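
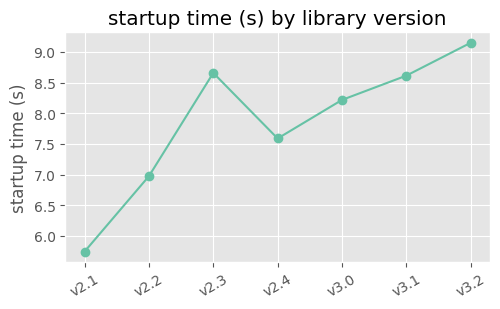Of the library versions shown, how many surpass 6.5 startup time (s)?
6

Above 6.5: v2.2, v2.3, v2.4, v3.0, v3.1, v3.2.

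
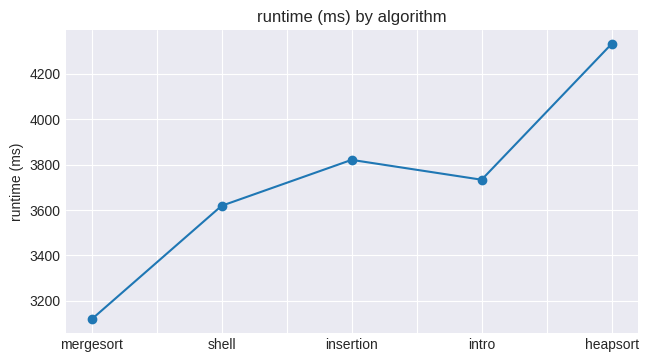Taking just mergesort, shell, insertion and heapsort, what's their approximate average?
(3200 + 3600 + 3800 + 4400) / 4 ≈ 3750.

≈ 3750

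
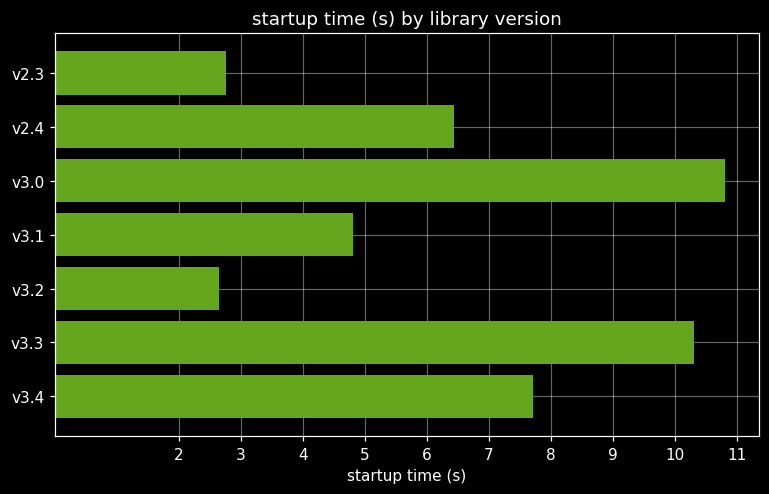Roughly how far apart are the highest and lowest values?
Max v3.0 ≈ 11, min v3.2 ≈ 3; range ≈ 8.

≈ 8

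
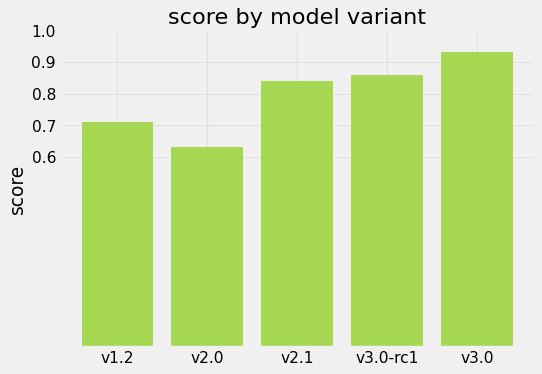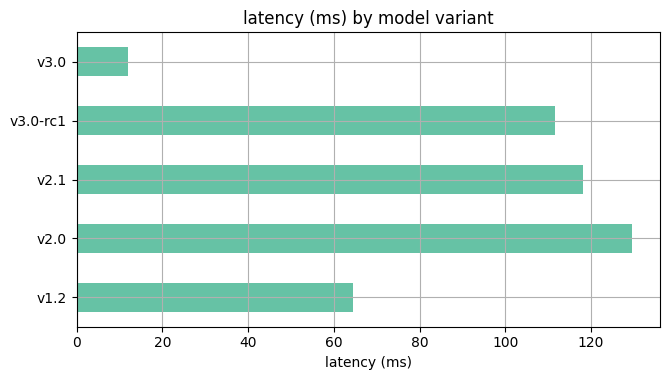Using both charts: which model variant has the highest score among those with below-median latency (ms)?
v3.0

Chart 2 median latency (ms) ≈ 120; below-median model variants: v1.2, v3.0. Among those, v3.0 has the highest score (≈ 0.9).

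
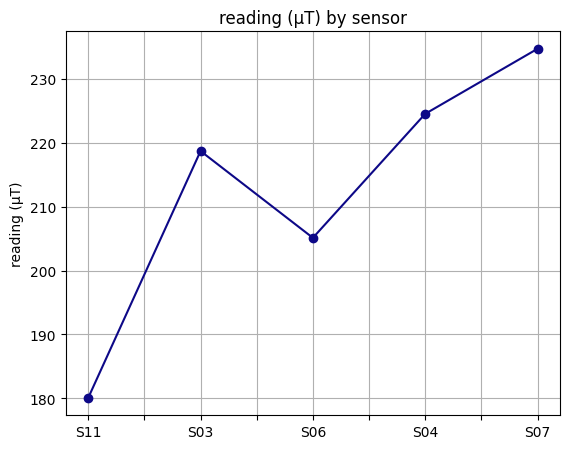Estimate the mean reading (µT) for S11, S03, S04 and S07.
(180 + 220 + 225 + 235) / 4 ≈ 215.

≈ 215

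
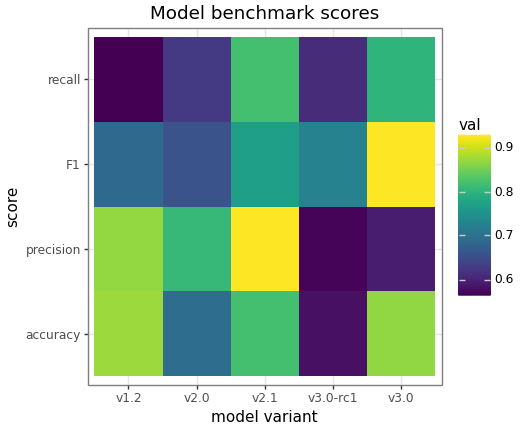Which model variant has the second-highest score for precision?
v1.2

Top 3 for precision: v2.1 ≈ 0.95, v1.2 ≈ 0.85, v2.0 ≈ 0.80.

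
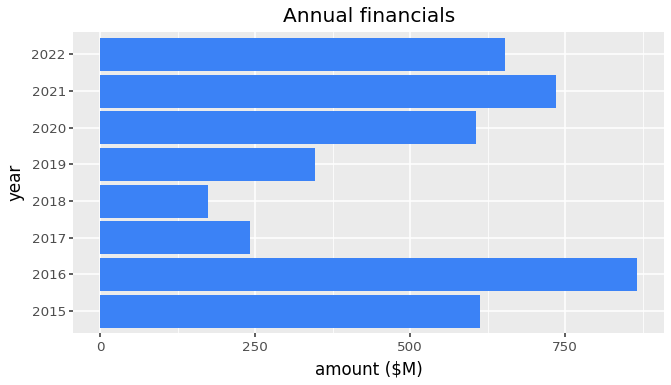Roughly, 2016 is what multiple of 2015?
2016 ≈ 900, 2015 ≈ 600; 900/600 ≈ 1.5.

≈ 1.5×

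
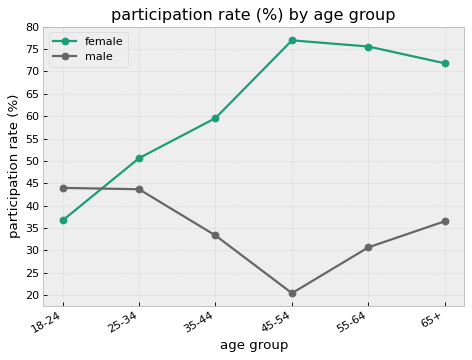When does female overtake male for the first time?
25-34

18-24: female ≈ 35 vs male ≈ 45 (not yet); 25-34: female ≈ 50 vs male ≈ 45 (first crossover).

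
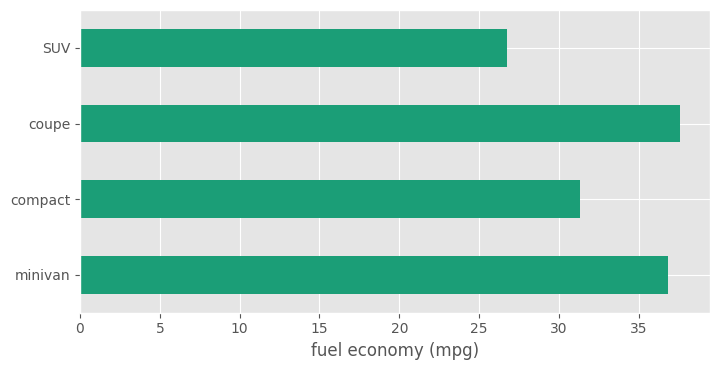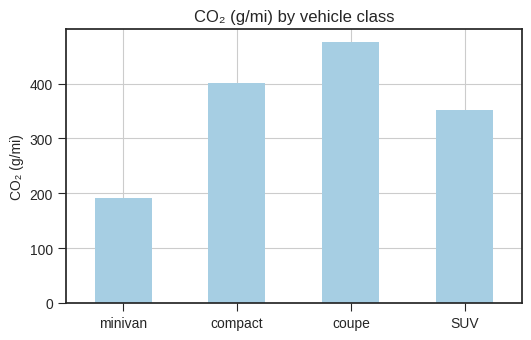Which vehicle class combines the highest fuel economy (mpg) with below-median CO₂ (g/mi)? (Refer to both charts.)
Chart 2 median CO₂ (g/mi) ≈ 400; below-median vehicle classes: minivan, SUV. Among those, minivan has the highest fuel economy (mpg) (≈ 35).

minivan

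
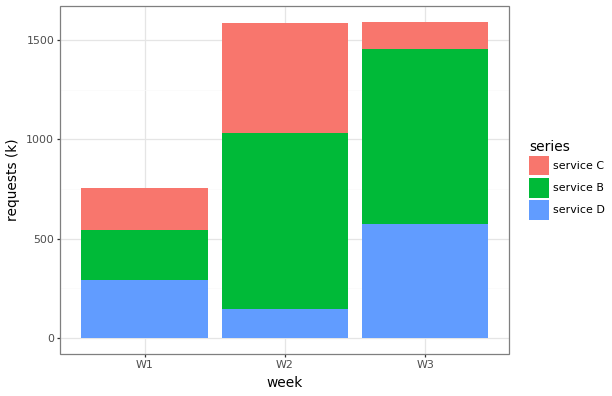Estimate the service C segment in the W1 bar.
service C top ≈ 800, bottom ≈ 600; segment ≈ 200.

≈ 200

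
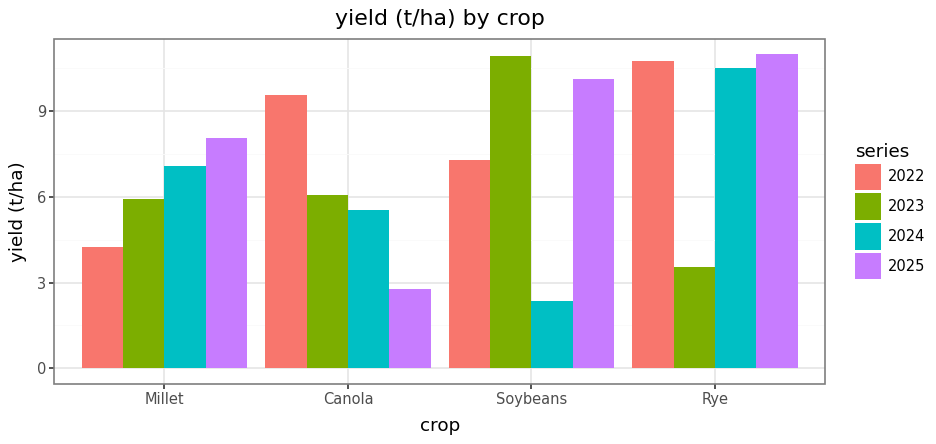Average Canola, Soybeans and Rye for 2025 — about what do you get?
≈ 8

(3 + 10 + 11) / 3 ≈ 8.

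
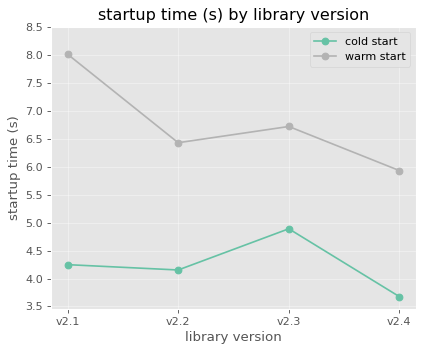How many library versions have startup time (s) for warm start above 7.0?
1

Above 7.0: v2.1.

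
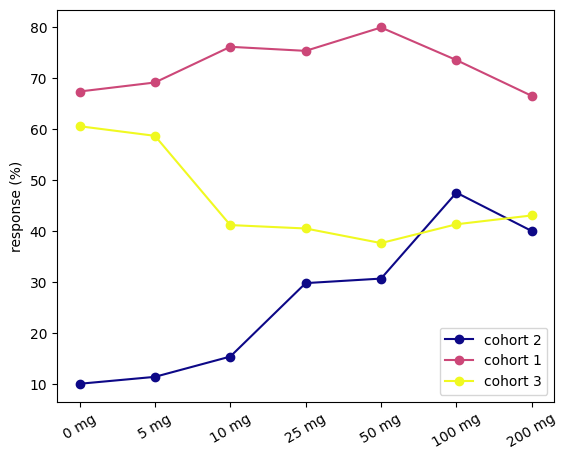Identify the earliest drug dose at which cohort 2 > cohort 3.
50 mg: cohort 2 ≈ 30 vs cohort 3 ≈ 40 (not yet); 100 mg: cohort 2 ≈ 50 vs cohort 3 ≈ 40 (first crossover).

100 mg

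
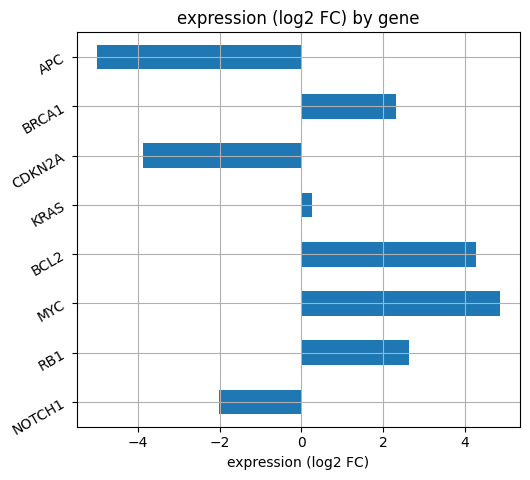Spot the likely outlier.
APC

APC ≈ -5; the rest sit between ≈ -4 and ≈ 5.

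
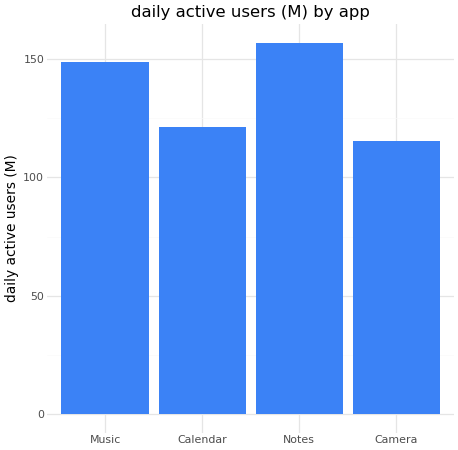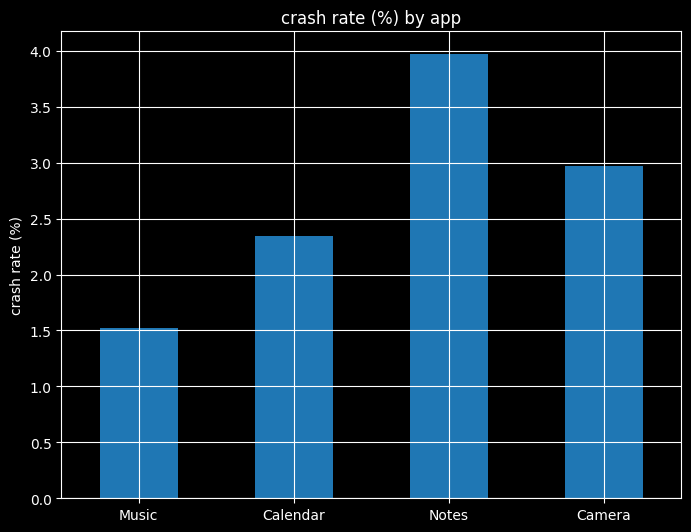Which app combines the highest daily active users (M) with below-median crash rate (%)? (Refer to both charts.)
Music

Chart 2 median crash rate (%) ≈ 2.5; below-median apps: Music, Calendar. Among those, Music has the highest daily active users (M) (≈ 140).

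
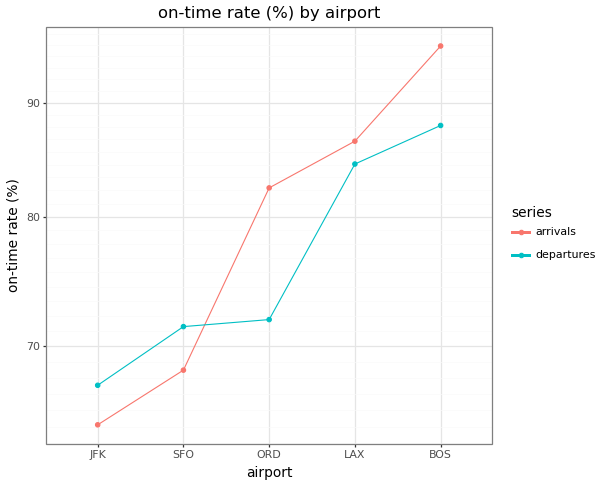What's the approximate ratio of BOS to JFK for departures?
BOS ≈ 90, JFK ≈ 65; 90/65 ≈ 1.38.

≈ 1.38×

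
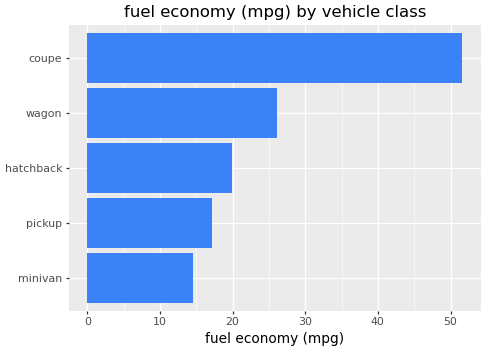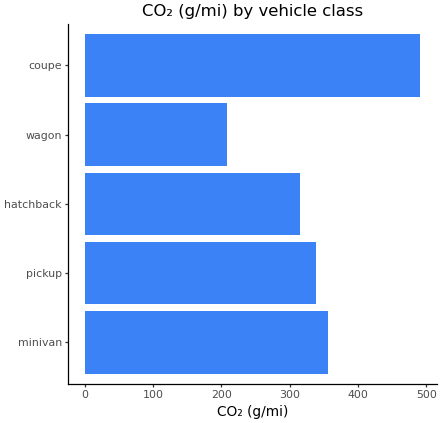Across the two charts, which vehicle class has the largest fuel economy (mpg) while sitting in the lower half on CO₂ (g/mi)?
Chart 2 median CO₂ (g/mi) ≈ 350; below-median vehicle classes: hatchback, wagon. Among those, wagon has the highest fuel economy (mpg) (≈ 25).

wagon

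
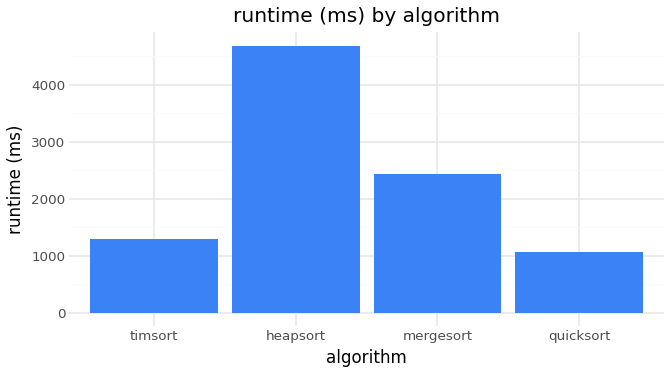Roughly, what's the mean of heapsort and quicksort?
≈ 2750

(4500 + 1000) / 2 ≈ 2750.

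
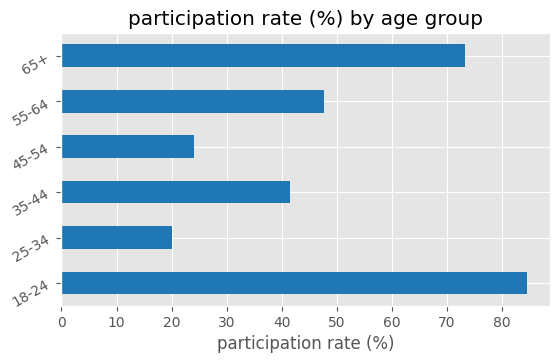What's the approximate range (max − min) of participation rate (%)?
Max 18-24 ≈ 80, min 25-34 ≈ 20; range ≈ 60.

≈ 60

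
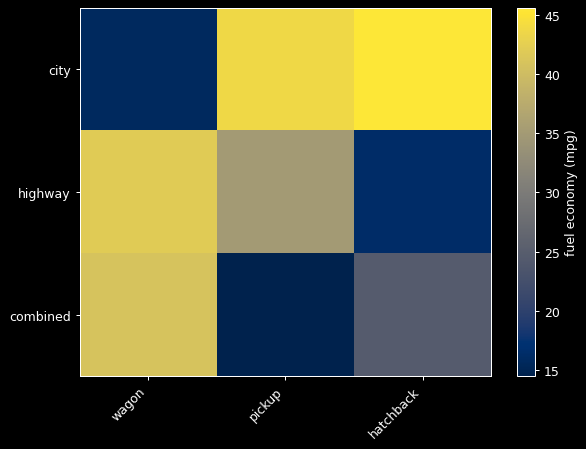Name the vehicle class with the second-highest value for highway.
pickup

Top 3 for highway: wagon ≈ 40, pickup ≈ 35, hatchback ≈ 15.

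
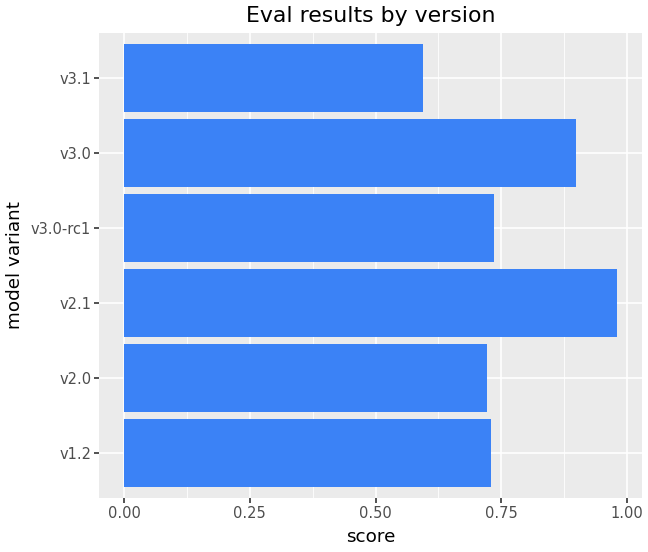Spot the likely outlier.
v2.1

v2.1 ≈ 1.0; the rest sit between ≈ 0.6 and ≈ 0.9.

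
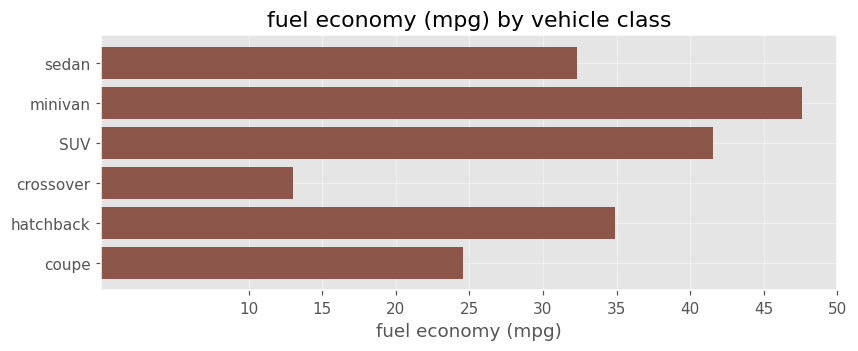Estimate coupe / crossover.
coupe ≈ 25, crossover ≈ 15; 25/15 ≈ 1.67.

≈ 1.67×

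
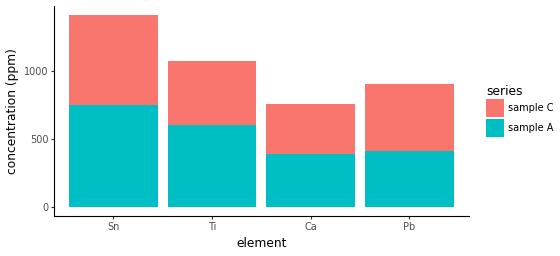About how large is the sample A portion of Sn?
≈ 800

sample A top ≈ 800, bottom ≈ 0; segment ≈ 800.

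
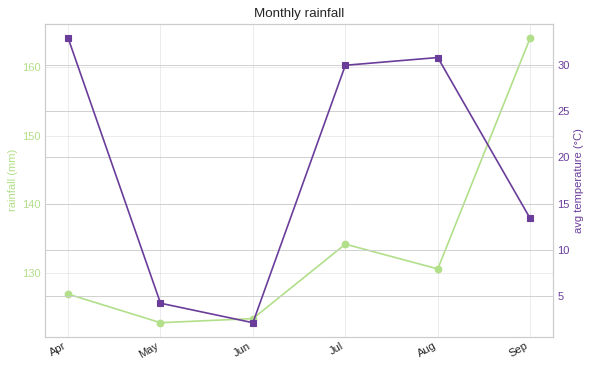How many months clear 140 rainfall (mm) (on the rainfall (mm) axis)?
1

Above 140: Sep.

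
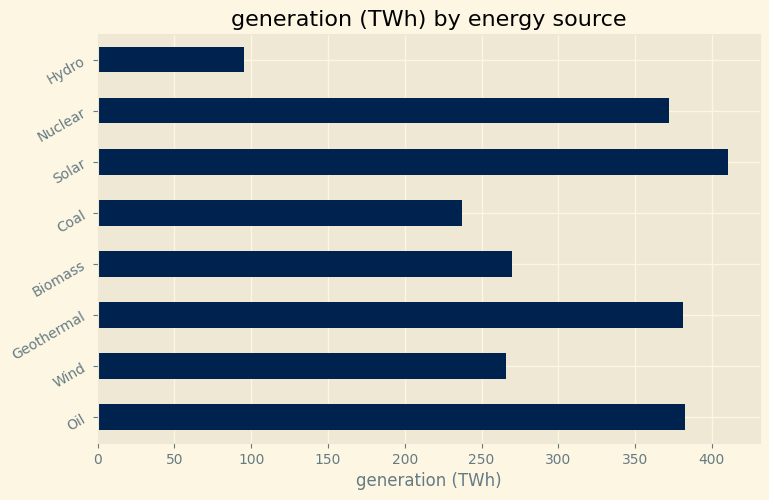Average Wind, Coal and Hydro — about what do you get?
(250 + 250 + 100) / 3 ≈ 200.

≈ 200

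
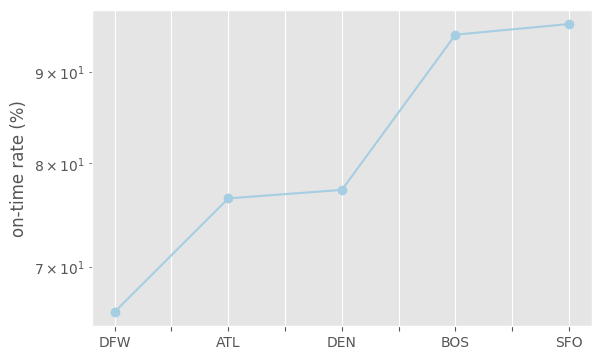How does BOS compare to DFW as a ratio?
≈ 1.46×

BOS ≈ 95, DFW ≈ 65; 95/65 ≈ 1.46.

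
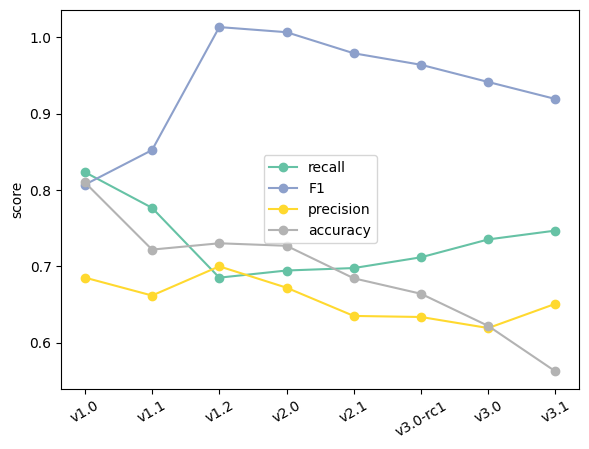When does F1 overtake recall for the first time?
v1.0: F1 ≈ 0.80 vs recall ≈ 0.80 (not yet); v1.1: F1 ≈ 0.85 vs recall ≈ 0.80 (first crossover).

v1.1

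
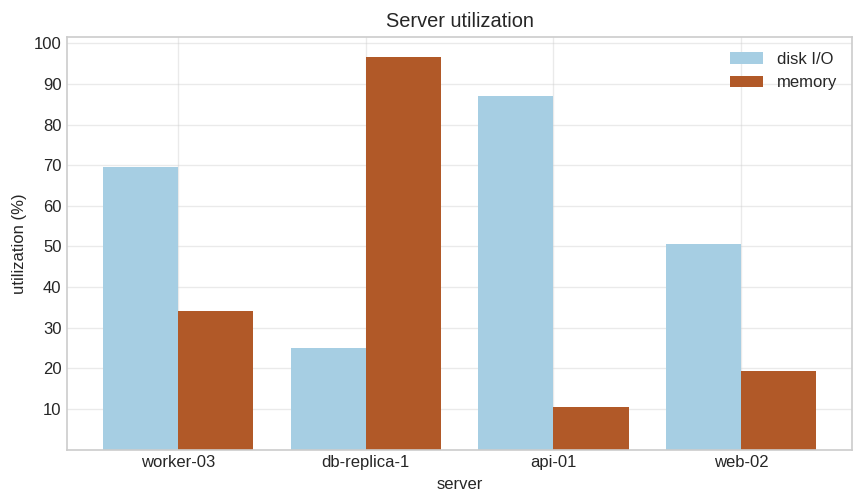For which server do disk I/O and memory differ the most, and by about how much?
api-01: disk I/O ≈ 90, memory ≈ 10 → gap ≈ 80. Next-largest (db-replica-1) is only ≈ 70.

api-01, ≈ 80 %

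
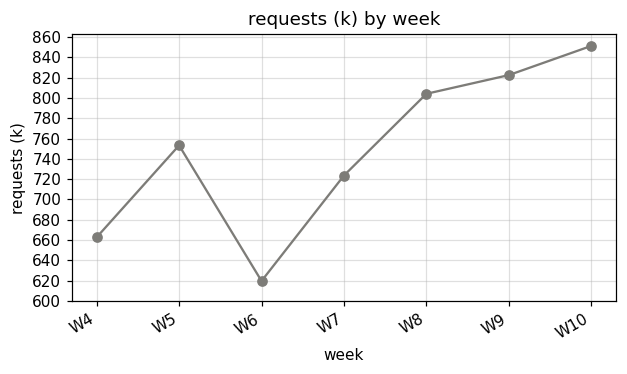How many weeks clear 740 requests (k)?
4

Above 740: W5, W8, W9, W10.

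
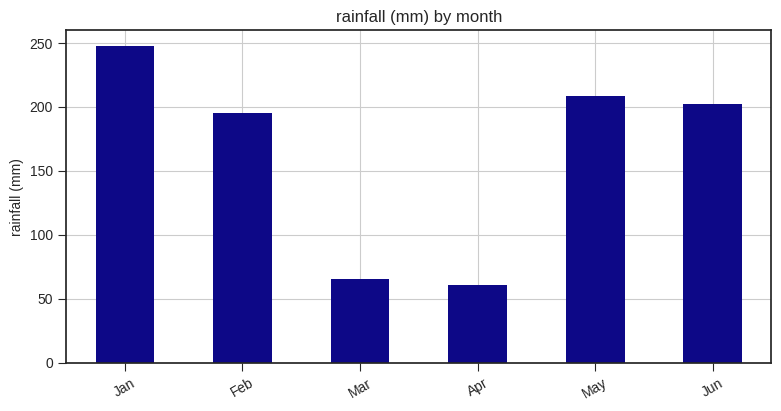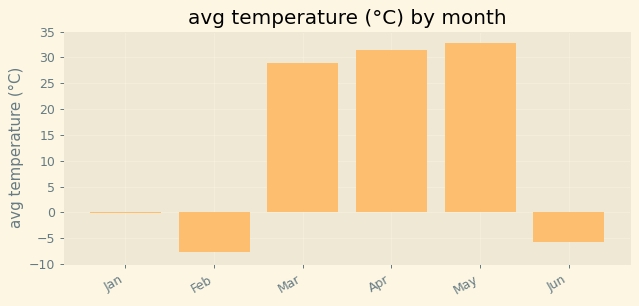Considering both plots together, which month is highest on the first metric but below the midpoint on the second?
Jan

Chart 2 median avg temperature (°C) ≈ 15; below-median months: Jan, Feb, Jun. Among those, Jan has the highest rainfall (mm) (≈ 250).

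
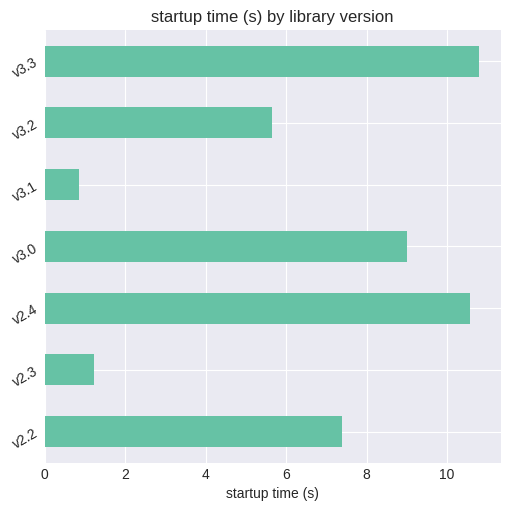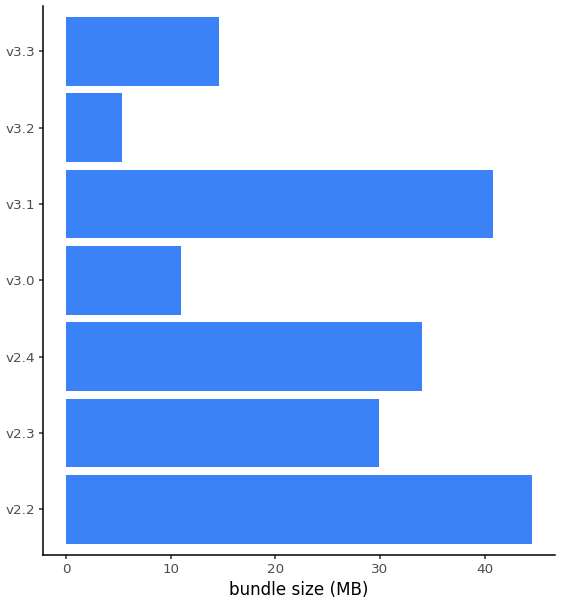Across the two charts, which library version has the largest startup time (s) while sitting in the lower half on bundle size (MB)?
v3.3

Chart 2 median bundle size (MB) ≈ 30; below-median library versions: v3.0, v3.2, v3.3. Among those, v3.3 has the highest startup time (s) (≈ 11).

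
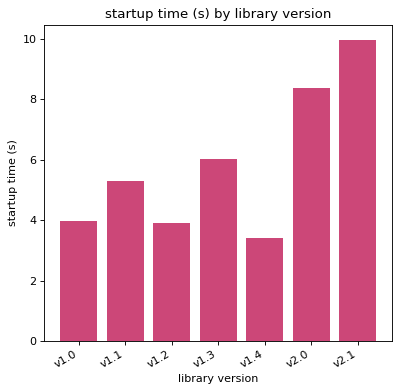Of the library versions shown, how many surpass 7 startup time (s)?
Above 7: v2.0, v2.1.

2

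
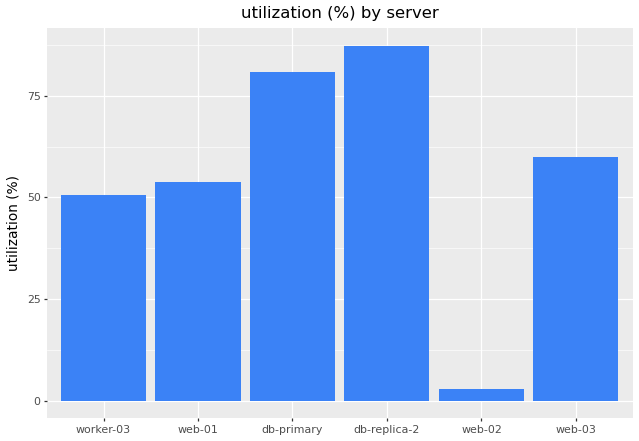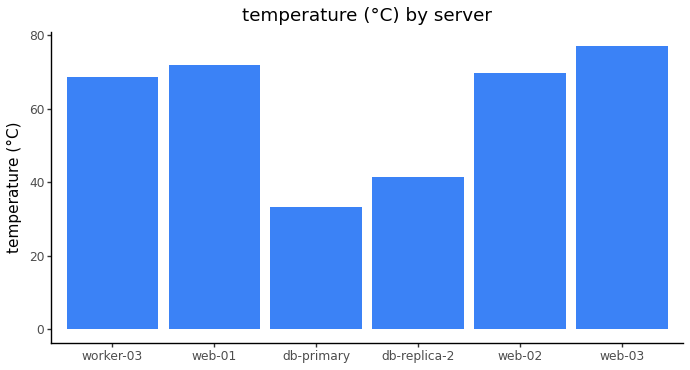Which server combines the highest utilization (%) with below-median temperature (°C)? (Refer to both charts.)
db-replica-2

Chart 2 median temperature (°C) ≈ 70; below-median servers: worker-03, db-primary, db-replica-2. Among those, db-replica-2 has the highest utilization (%) (≈ 90).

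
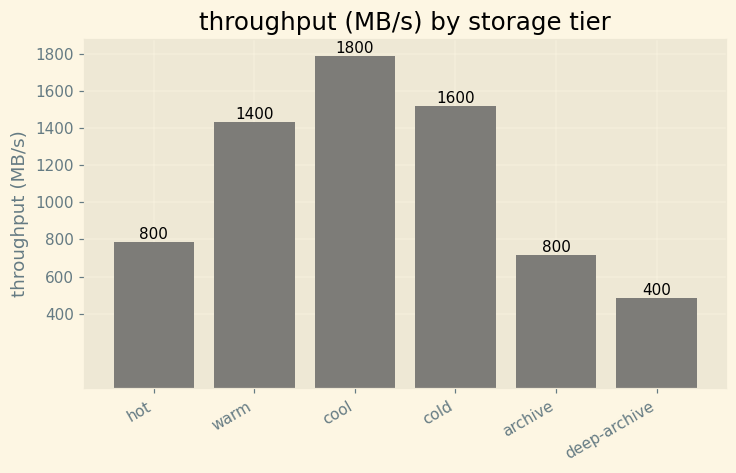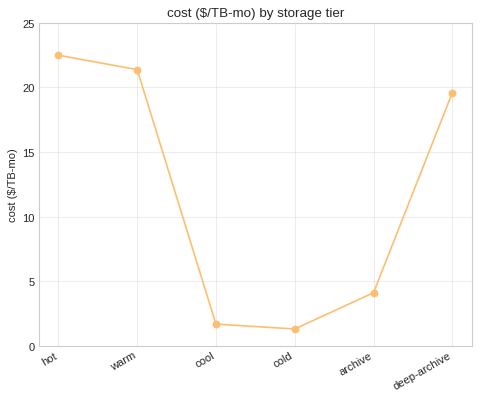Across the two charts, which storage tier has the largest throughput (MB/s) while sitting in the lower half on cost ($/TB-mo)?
cool

Chart 2 median cost ($/TB-mo) ≈ 10; below-median storage tiers: cool, cold, archive. Among those, cool has the highest throughput (MB/s) (≈ 1800).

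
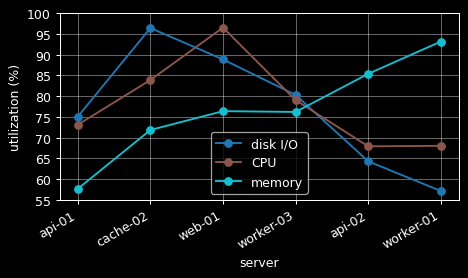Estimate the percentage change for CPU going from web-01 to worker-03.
≈ -15.8%

web-01 ≈ 95, worker-03 ≈ 80; (80 − 95) / 95 ≈ -15.8%.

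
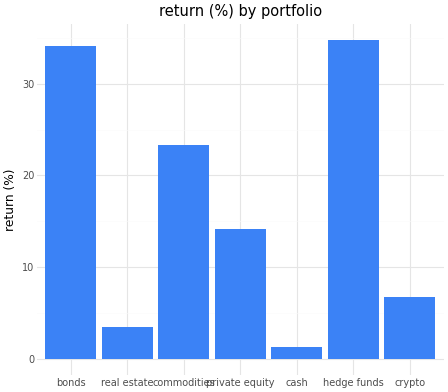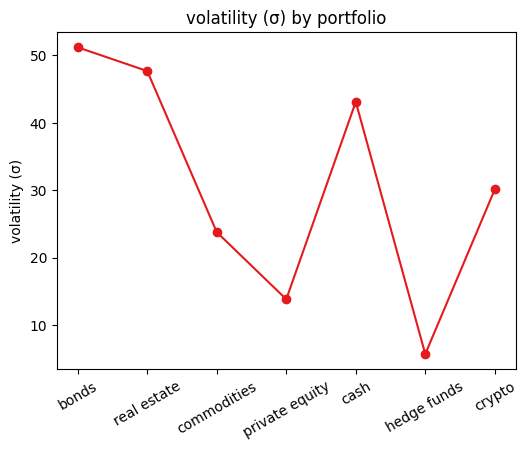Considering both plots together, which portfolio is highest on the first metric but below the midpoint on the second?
hedge funds

Chart 2 median volatility (σ) ≈ 30; below-median portfolios: commodities, private equity, hedge funds. Among those, hedge funds has the highest return (%) (≈ 35).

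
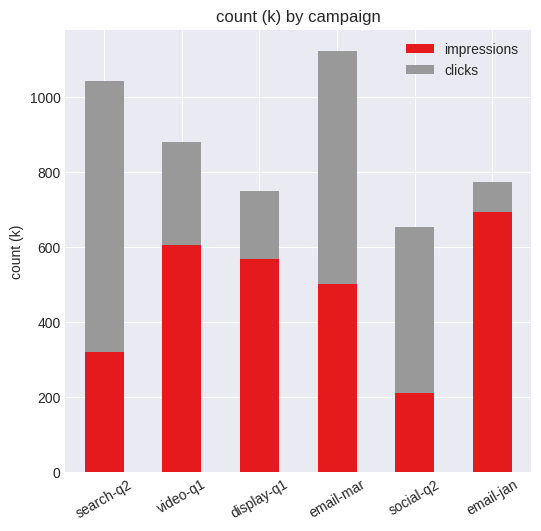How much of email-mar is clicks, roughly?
clicks top ≈ 1100, bottom ≈ 500; segment ≈ 600.

≈ 600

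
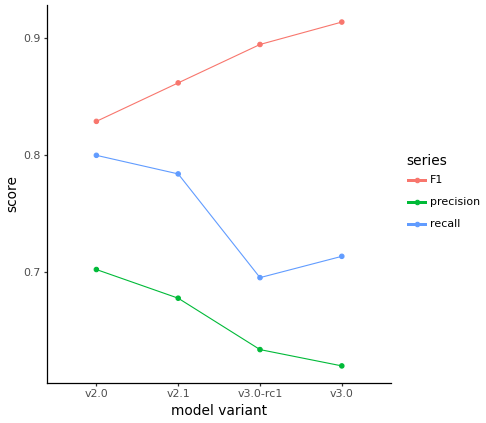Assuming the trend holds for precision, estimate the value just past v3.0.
Last three: 0.70, 0.65, 0.60 → slope ≈ -0.05/step → next ≈ 0.55.

≈ 0.55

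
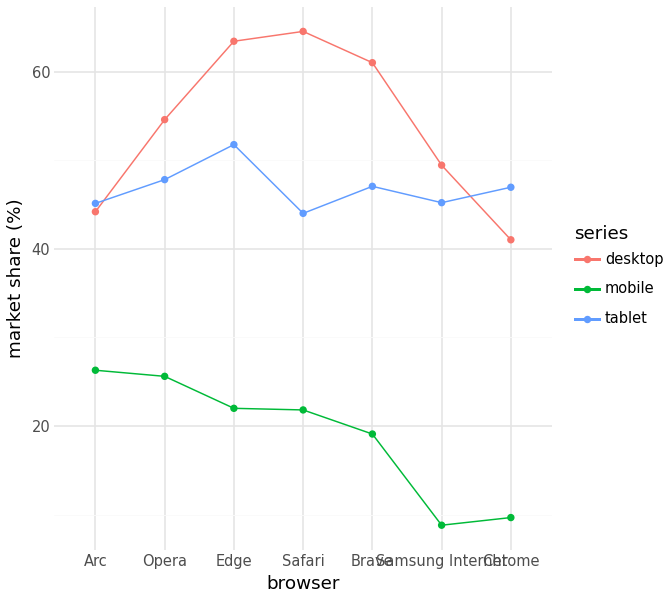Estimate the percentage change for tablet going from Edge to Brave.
Edge ≈ 50, Brave ≈ 45; (45 − 50) / 50 ≈ -10%.

≈ -10%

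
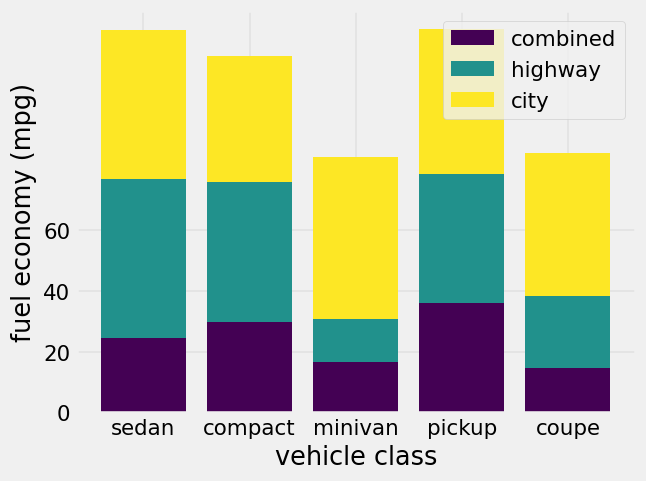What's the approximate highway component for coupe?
≈ 20

highway top ≈ 40, bottom ≈ 20; segment ≈ 20.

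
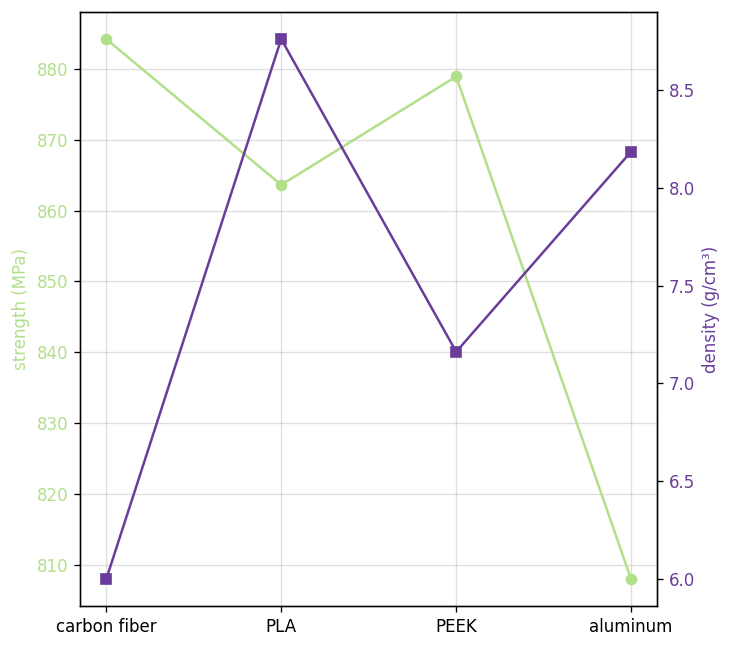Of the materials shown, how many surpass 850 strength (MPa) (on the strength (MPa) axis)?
3

Above 850: carbon fiber, PLA, PEEK.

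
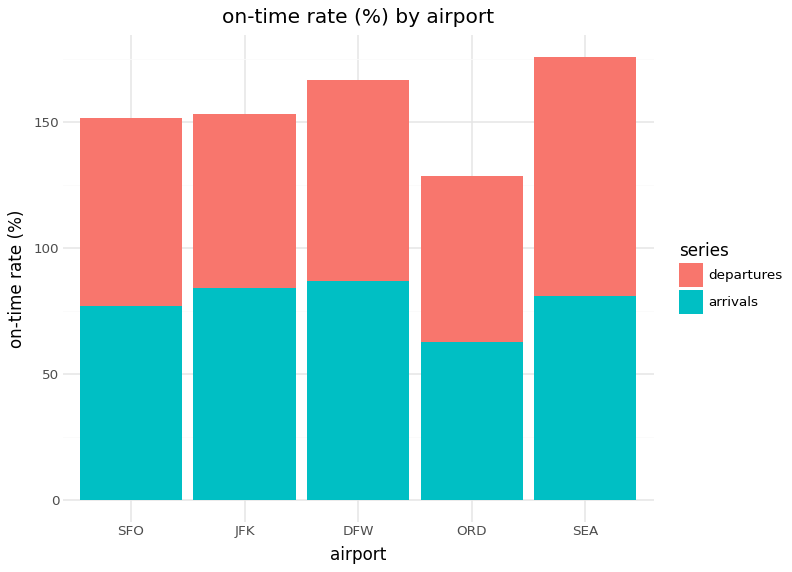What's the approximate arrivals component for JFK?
≈ 80

arrivals top ≈ 80, bottom ≈ 0; segment ≈ 80.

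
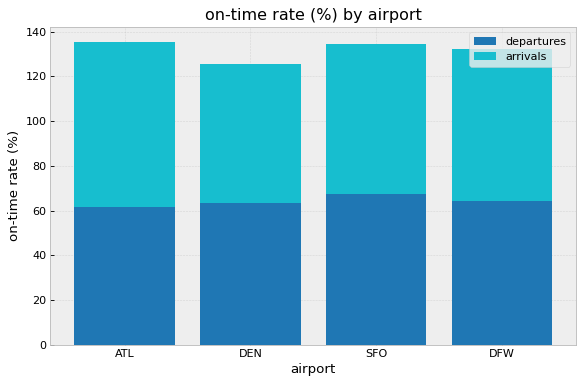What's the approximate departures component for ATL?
≈ 60

departures top ≈ 60, bottom ≈ 0; segment ≈ 60.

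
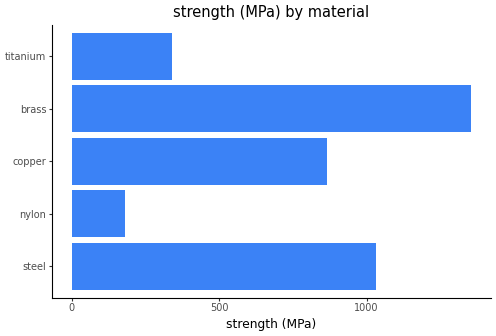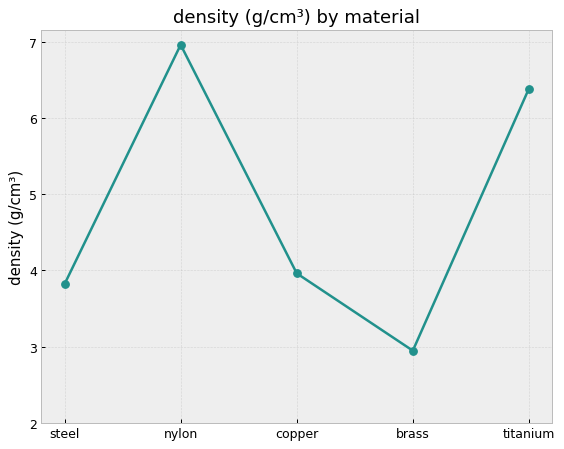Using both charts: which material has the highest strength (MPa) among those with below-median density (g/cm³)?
Chart 2 median density (g/cm³) ≈ 4; below-median materials: steel, brass. Among those, brass has the highest strength (MPa) (≈ 1400).

brass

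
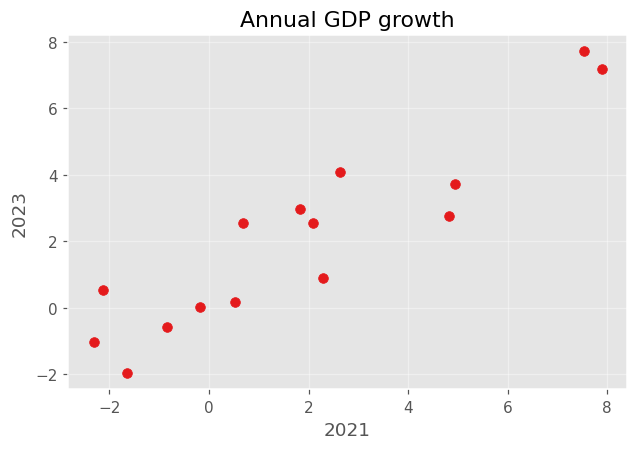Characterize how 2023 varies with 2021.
positive, strong

Points are positively correlated; strong (|r| ≈ 0.9).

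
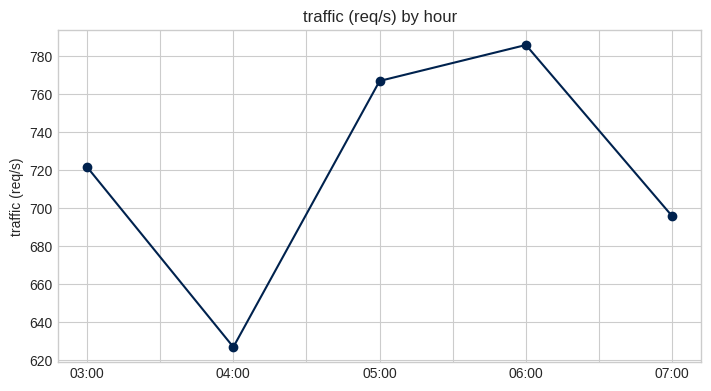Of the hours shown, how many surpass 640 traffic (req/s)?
Above 640: 03:00, 05:00, 06:00, 07:00.

4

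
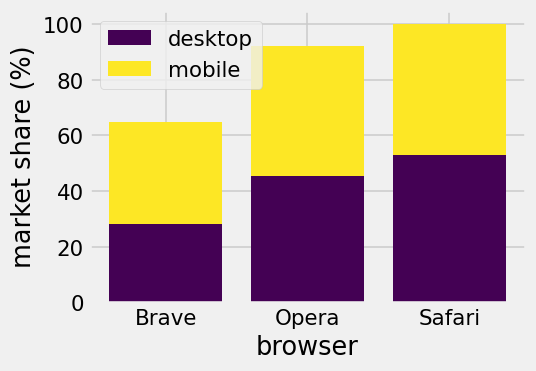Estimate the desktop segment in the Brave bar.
≈ 30

desktop top ≈ 30, bottom ≈ 0; segment ≈ 30.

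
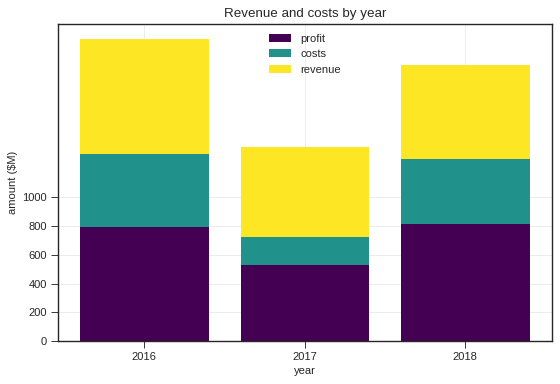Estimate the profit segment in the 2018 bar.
profit top ≈ 800, bottom ≈ 0; segment ≈ 800.

≈ 800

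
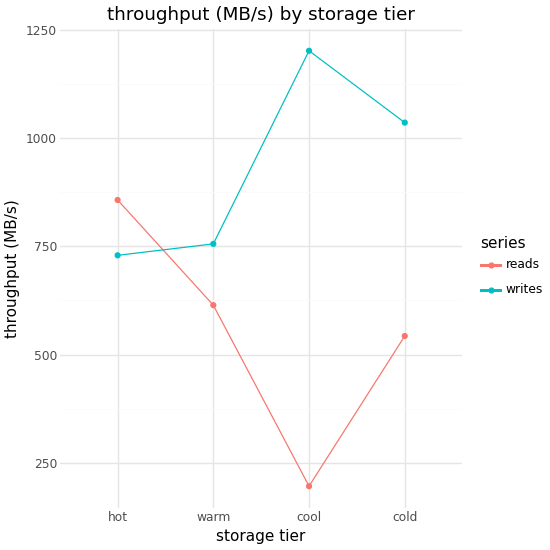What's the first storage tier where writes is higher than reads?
hot: writes ≈ 700 vs reads ≈ 900 (not yet); warm: writes ≈ 800 vs reads ≈ 600 (first crossover).

warm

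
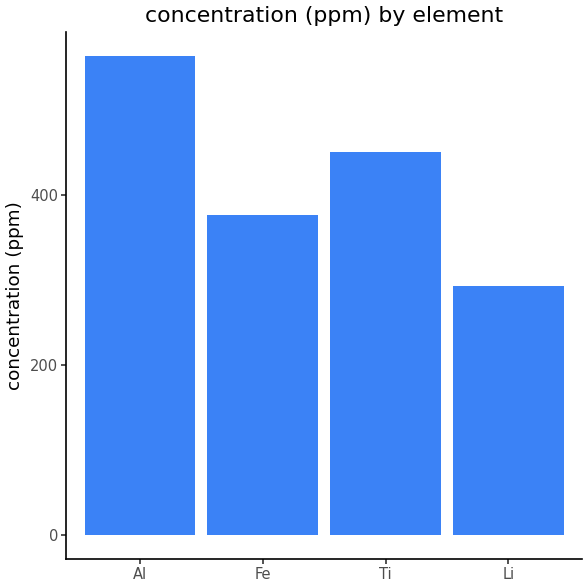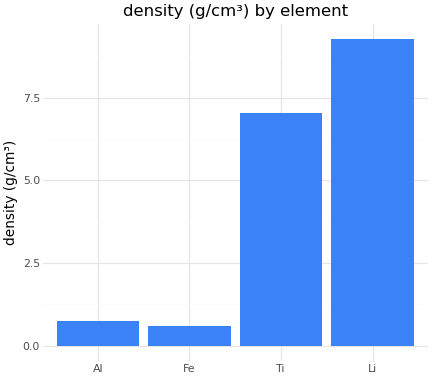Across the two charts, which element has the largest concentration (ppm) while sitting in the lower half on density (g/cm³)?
Al

Chart 2 median density (g/cm³) ≈ 4; below-median elements: Al, Fe. Among those, Al has the highest concentration (ppm) (≈ 600).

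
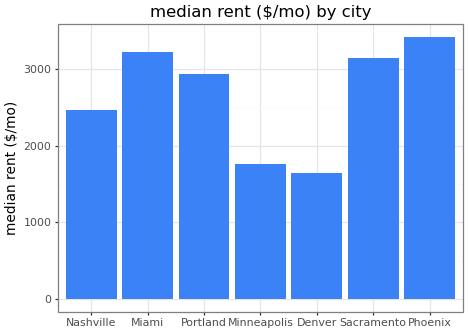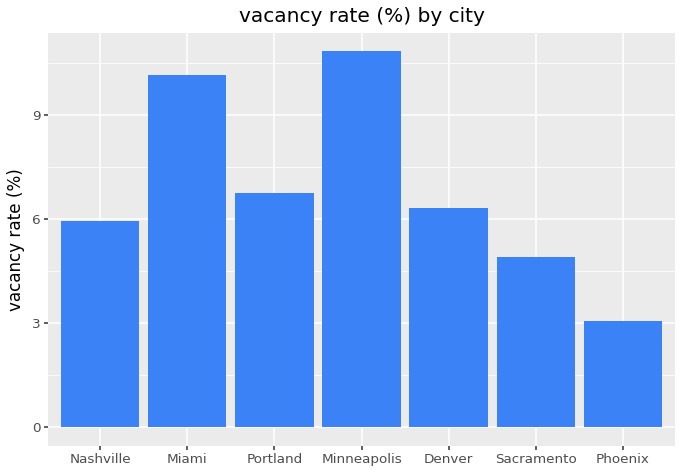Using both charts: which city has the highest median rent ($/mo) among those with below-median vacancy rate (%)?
Chart 2 median vacancy rate (%) ≈ 6; below-median cities: Nashville, Sacramento, Phoenix. Among those, Phoenix has the highest median rent ($/mo) (≈ 3500).

Phoenix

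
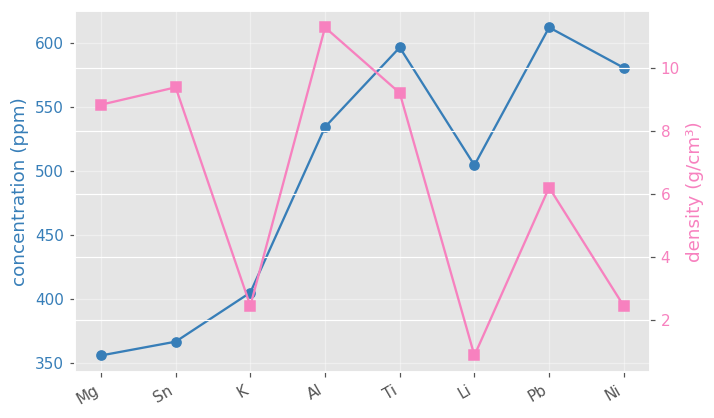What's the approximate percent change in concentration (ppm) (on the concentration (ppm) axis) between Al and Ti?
Al ≈ 525, Ti ≈ 600; (600 − 525) / 525 ≈ +14.3%.

≈ +14.3%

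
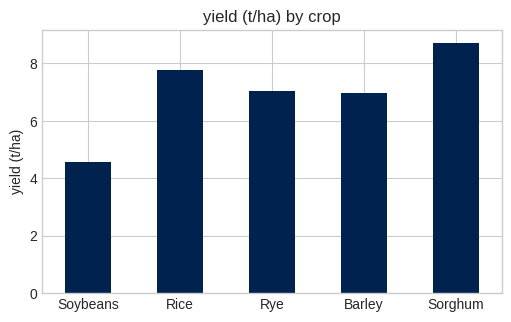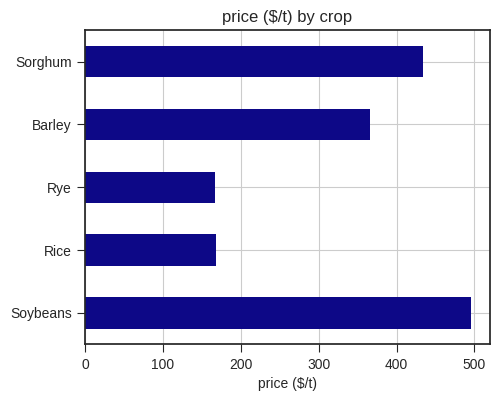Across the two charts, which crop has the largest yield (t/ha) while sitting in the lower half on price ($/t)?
Rice

Chart 2 median price ($/t) ≈ 350; below-median crops: Rice, Rye. Among those, Rice has the highest yield (t/ha) (≈ 8).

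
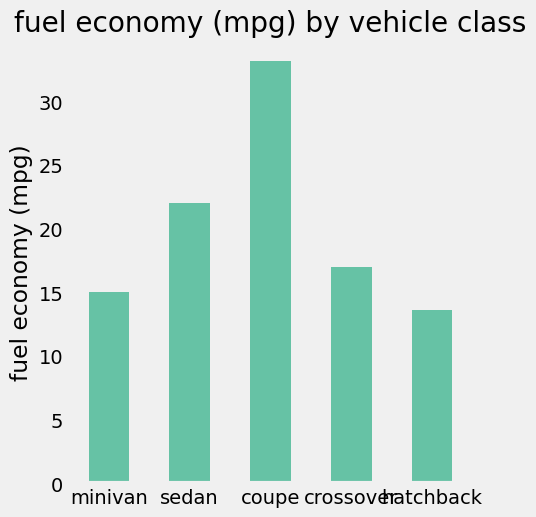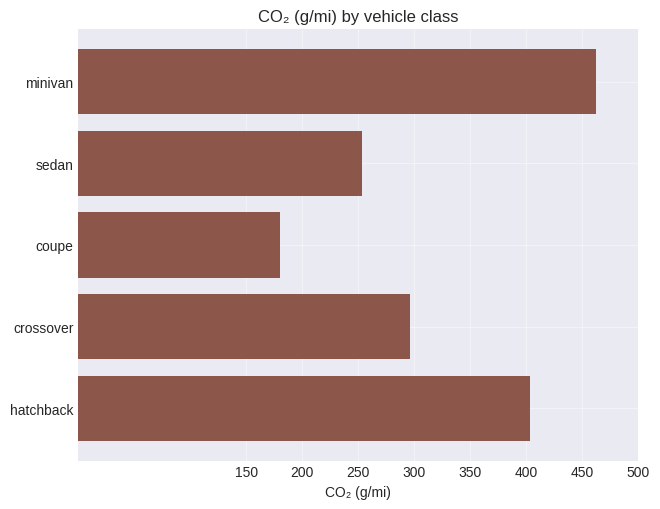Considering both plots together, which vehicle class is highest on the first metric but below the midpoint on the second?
Chart 2 median CO₂ (g/mi) ≈ 300; below-median vehicle classes: sedan, coupe. Among those, coupe has the highest fuel economy (mpg) (≈ 35).

coupe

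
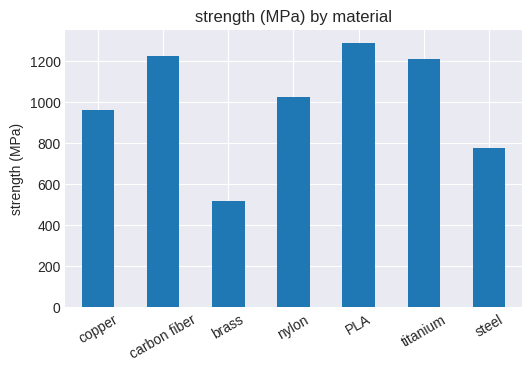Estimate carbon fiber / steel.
≈ 1.5×

carbon fiber ≈ 1200, steel ≈ 800; 1200/800 ≈ 1.5.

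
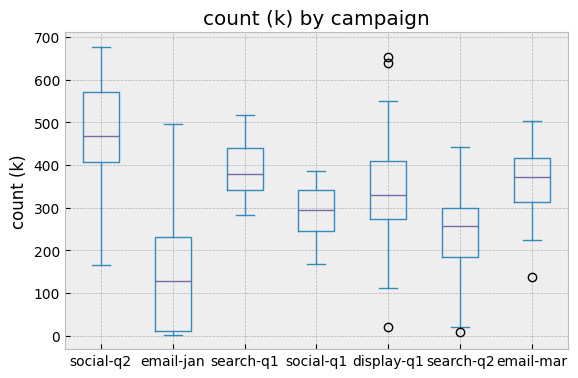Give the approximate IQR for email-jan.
≈ 250

Q3 ≈ 250, Q1 ≈ 0; IQR ≈ 250.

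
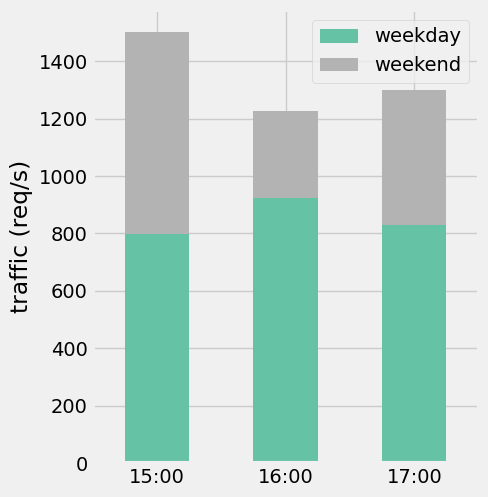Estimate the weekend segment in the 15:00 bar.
≈ 800

weekend top ≈ 1600, bottom ≈ 800; segment ≈ 800.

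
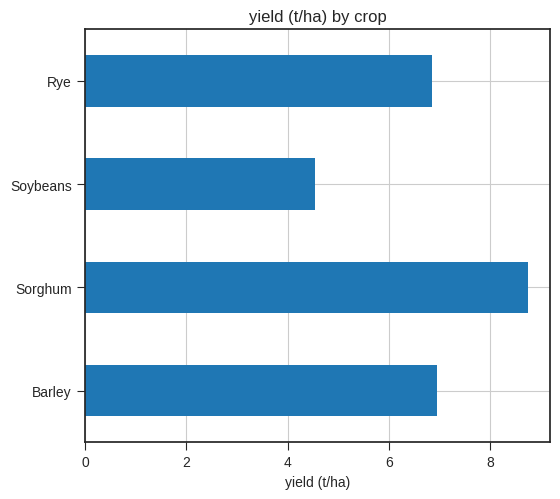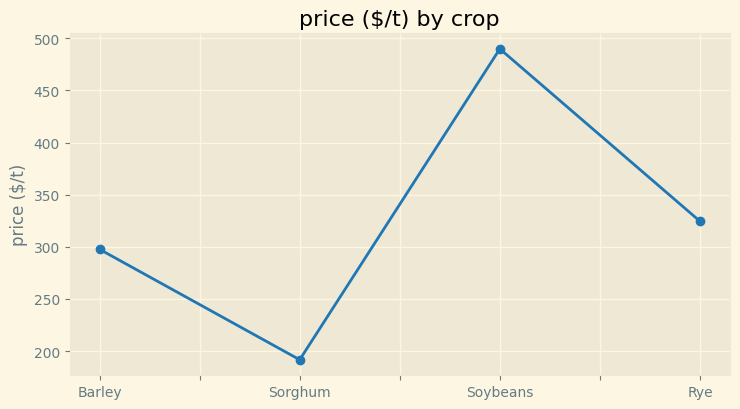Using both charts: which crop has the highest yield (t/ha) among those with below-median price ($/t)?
Sorghum

Chart 2 median price ($/t) ≈ 300; below-median crops: Barley, Sorghum. Among those, Sorghum has the highest yield (t/ha) (≈ 9).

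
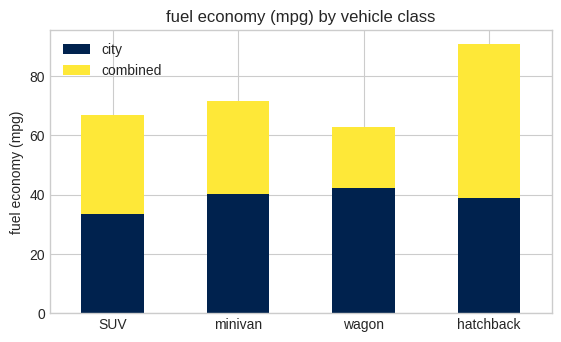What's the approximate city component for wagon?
city top ≈ 40, bottom ≈ 0; segment ≈ 40.

≈ 40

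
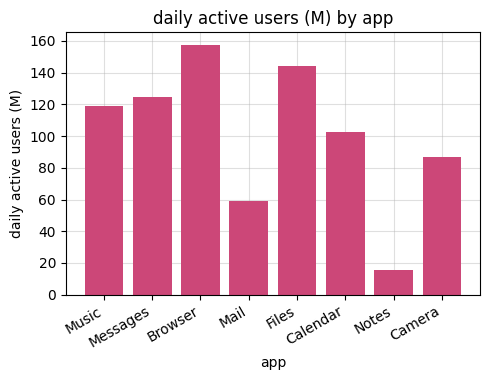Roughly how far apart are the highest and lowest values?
Max Browser ≈ 160, min Notes ≈ 20; range ≈ 140.

≈ 140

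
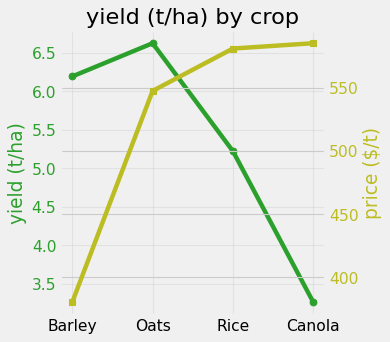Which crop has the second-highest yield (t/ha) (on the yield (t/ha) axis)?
Top 3 (on the yield (t/ha) axis): Oats ≈ 6.5, Barley ≈ 6.0, Rice ≈ 5.0.

Barley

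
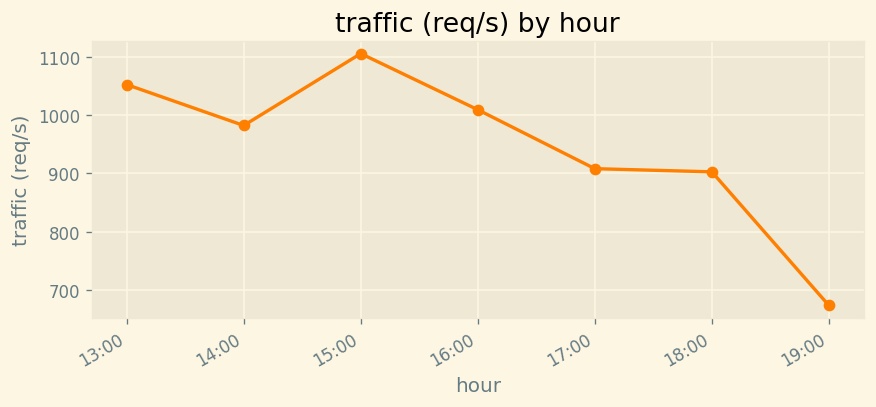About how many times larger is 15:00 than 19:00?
15:00 ≈ 1100, 19:00 ≈ 650; 1100/650 ≈ 1.69.

≈ 1.69×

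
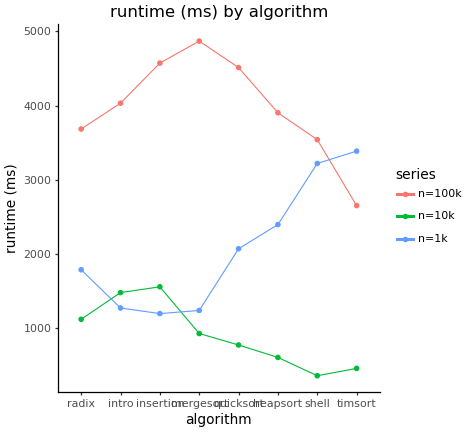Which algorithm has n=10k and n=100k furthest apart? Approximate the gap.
mergesort, ≈ 4000 ms

mergesort: n=10k ≈ 1000, n=100k ≈ 5000 → gap ≈ 4000. Next-largest (quicksort) is only ≈ 3500.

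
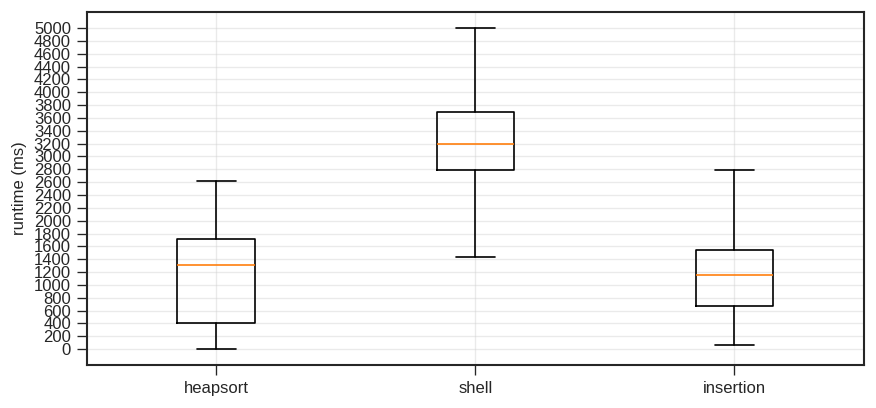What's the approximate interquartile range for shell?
≈ 800

Q3 ≈ 3600, Q1 ≈ 2800; IQR ≈ 800.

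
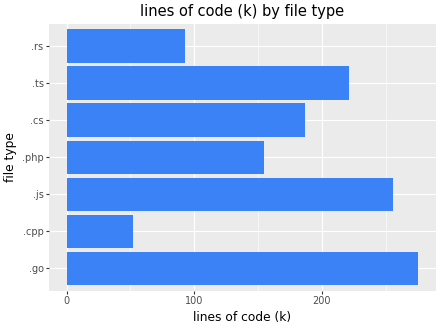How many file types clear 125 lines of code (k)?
Above 125: .go, .js, .php, .cs, .ts.

5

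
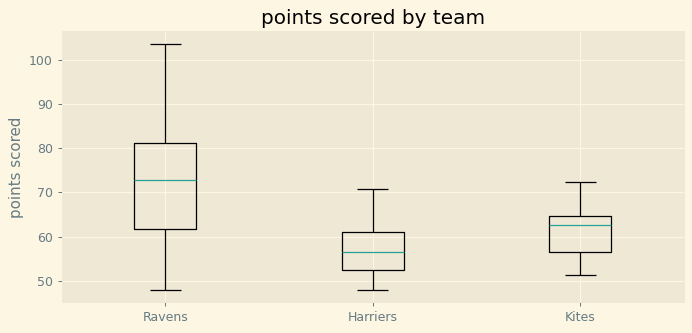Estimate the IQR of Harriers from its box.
≈ 10

Q3 ≈ 62, Q1 ≈ 52; IQR ≈ 10.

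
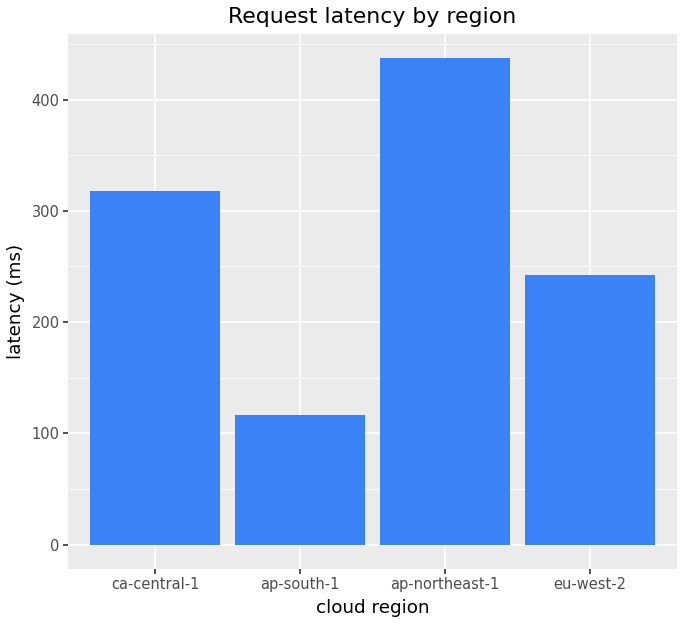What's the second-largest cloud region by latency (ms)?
Top 3: ap-northeast-1 ≈ 450, ca-central-1 ≈ 300, eu-west-2 ≈ 250.

ca-central-1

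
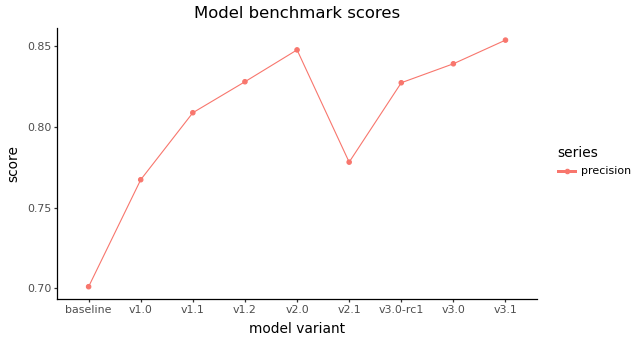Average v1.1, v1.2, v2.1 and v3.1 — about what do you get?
≈ 0.82

(0.80 + 0.82 + 0.78 + 0.86) / 4 ≈ 0.82.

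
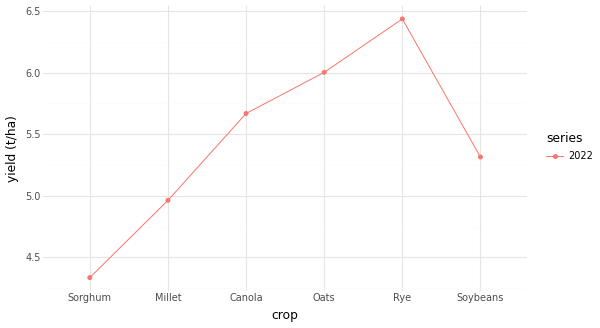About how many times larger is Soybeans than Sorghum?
≈ 1.23×

Soybeans ≈ 5.4, Sorghum ≈ 4.4; 5.4/4.4 ≈ 1.23.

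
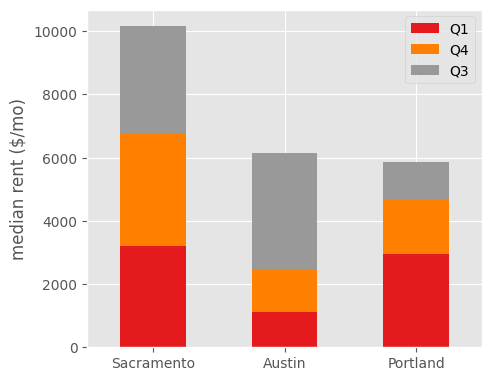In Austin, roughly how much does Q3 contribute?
≈ 4000

Q3 top ≈ 6000, bottom ≈ 2000; segment ≈ 4000.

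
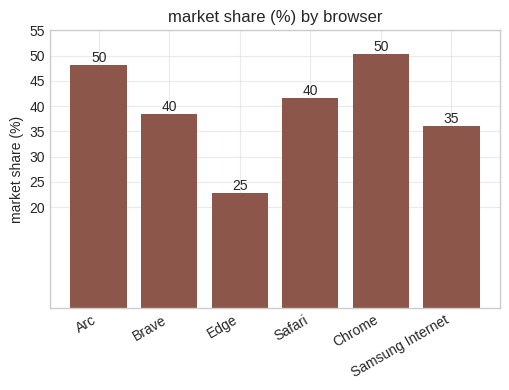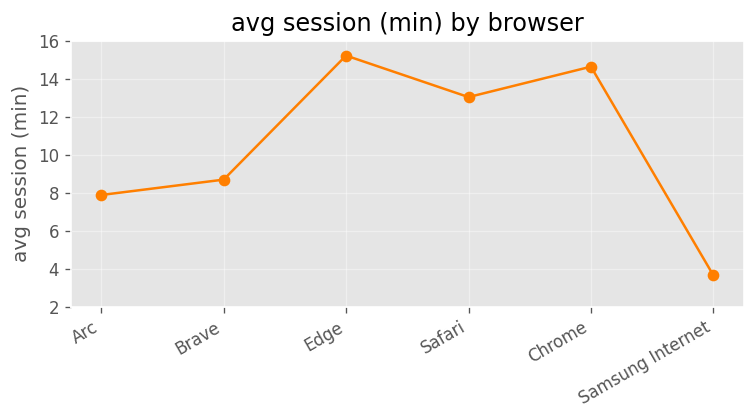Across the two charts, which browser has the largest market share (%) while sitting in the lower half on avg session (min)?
Arc

Chart 2 median avg session (min) ≈ 10; below-median browsers: Arc, Brave, Samsung Internet. Among those, Arc has the highest market share (%) (≈ 50).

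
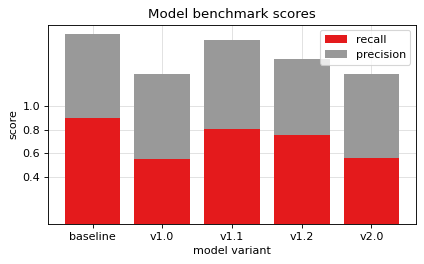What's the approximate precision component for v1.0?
≈ 0.6

precision top ≈ 1.2, bottom ≈ 0.6; segment ≈ 0.6.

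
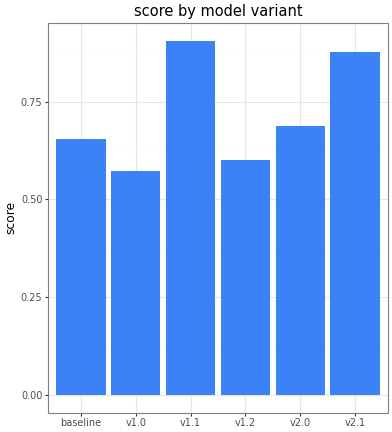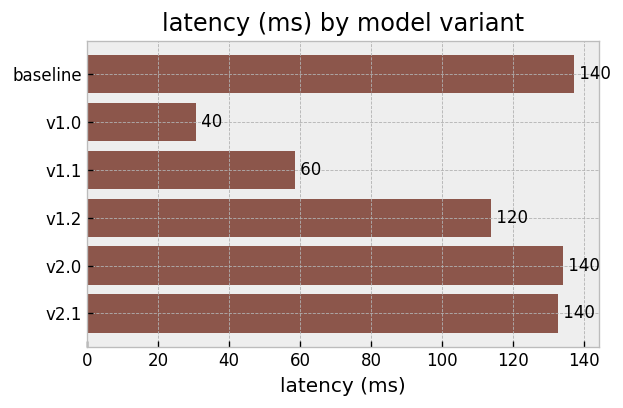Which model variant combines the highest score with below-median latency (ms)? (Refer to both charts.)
Chart 2 median latency (ms) ≈ 120; below-median model variants: v1.0, v1.1, v1.2. Among those, v1.1 has the highest score (≈ 0.9).

v1.1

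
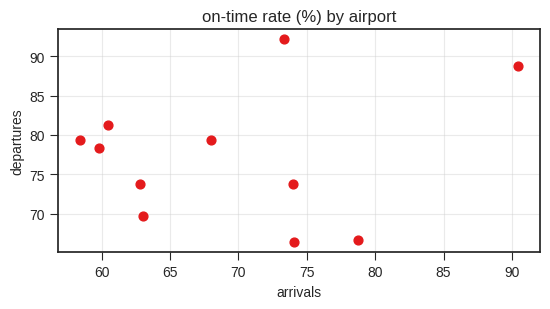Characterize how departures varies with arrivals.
no clear correlation

Points are roughly uncorrelated; weak (|r| ≈ 0.2).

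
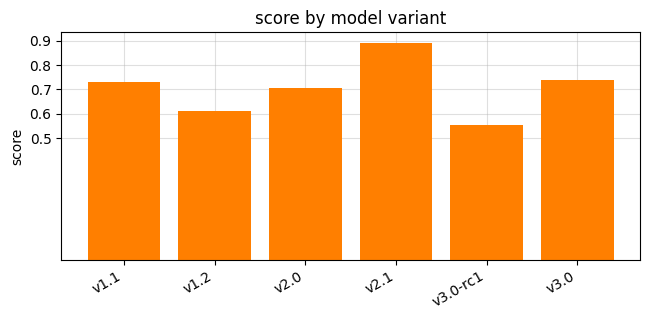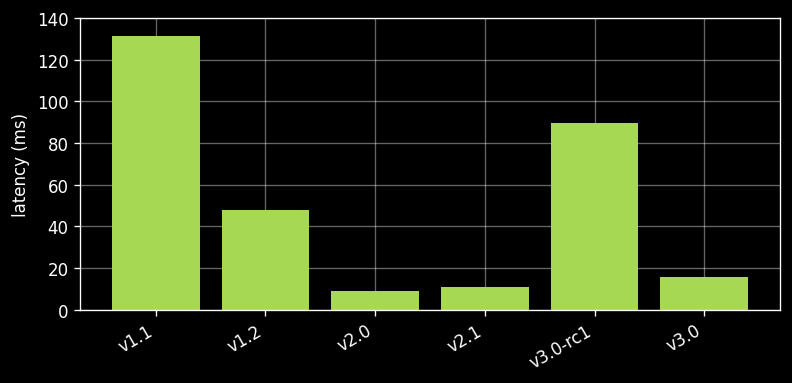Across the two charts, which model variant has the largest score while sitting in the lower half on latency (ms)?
v2.1

Chart 2 median latency (ms) ≈ 40; below-median model variants: v2.0, v2.1, v3.0. Among those, v2.1 has the highest score (≈ 0.9).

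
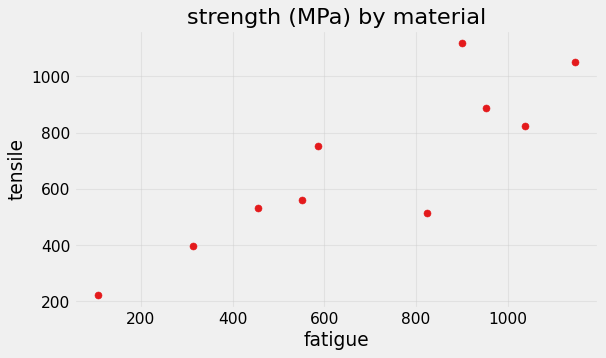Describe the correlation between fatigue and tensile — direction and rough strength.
Points are positively correlated; strong (|r| ≈ 0.9).

positive, strong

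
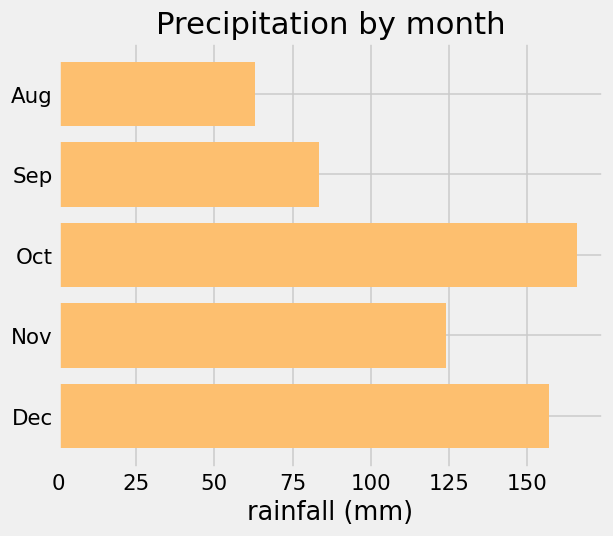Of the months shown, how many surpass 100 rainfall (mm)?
3

Above 100: Oct, Nov, Dec.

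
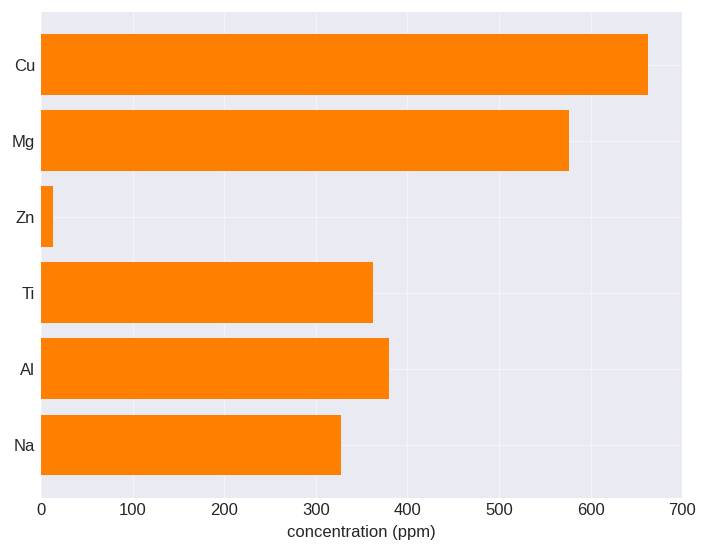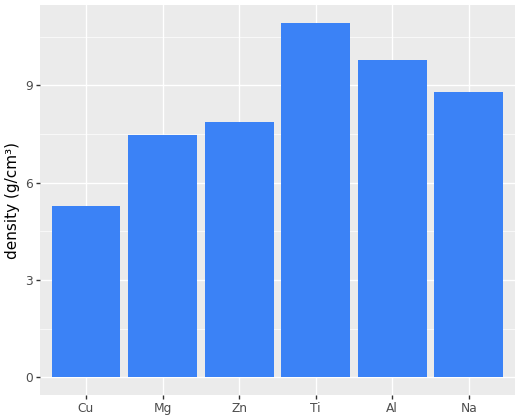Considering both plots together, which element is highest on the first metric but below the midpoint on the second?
Cu

Chart 2 median density (g/cm³) ≈ 8; below-median elements: Cu, Mg, Zn. Among those, Cu has the highest concentration (ppm) (≈ 700).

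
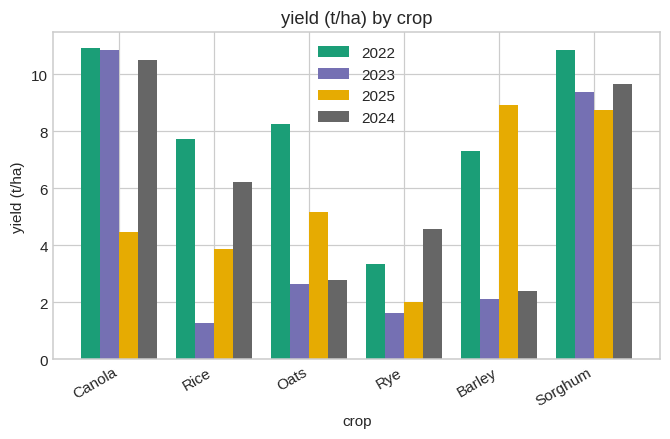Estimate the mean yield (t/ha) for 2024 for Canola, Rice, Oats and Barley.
(10 + 6 + 3 + 2) / 4 ≈ 5.

≈ 5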